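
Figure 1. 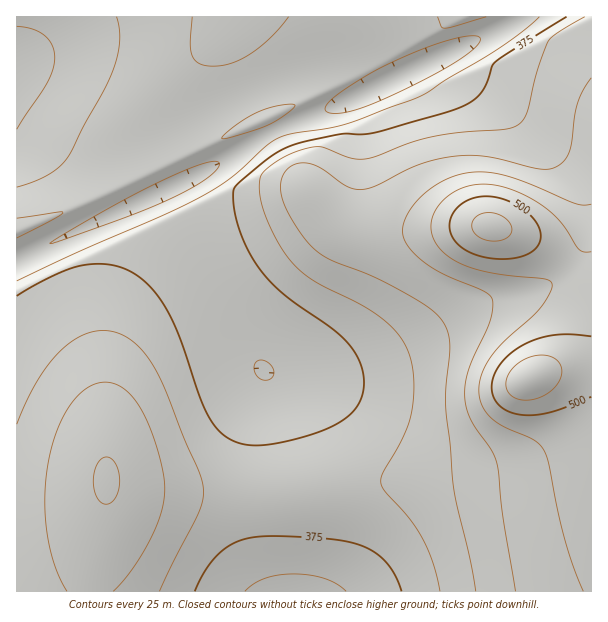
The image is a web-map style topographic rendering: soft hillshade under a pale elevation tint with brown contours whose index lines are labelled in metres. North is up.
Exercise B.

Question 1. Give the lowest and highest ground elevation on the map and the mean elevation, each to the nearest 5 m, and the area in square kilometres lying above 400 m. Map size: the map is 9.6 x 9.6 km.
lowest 295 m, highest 545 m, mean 395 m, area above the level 41.4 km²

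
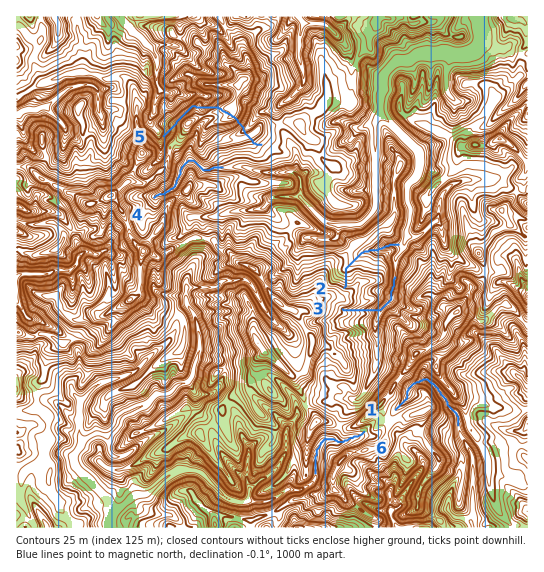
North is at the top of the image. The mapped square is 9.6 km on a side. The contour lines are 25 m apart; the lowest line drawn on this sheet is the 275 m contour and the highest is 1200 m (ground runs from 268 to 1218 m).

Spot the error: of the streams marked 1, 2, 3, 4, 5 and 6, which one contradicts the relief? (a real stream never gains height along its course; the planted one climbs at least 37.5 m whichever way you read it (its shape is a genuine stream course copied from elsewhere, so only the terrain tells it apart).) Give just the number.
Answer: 5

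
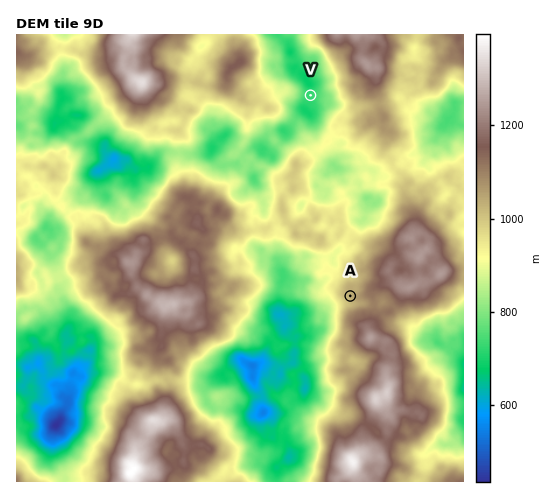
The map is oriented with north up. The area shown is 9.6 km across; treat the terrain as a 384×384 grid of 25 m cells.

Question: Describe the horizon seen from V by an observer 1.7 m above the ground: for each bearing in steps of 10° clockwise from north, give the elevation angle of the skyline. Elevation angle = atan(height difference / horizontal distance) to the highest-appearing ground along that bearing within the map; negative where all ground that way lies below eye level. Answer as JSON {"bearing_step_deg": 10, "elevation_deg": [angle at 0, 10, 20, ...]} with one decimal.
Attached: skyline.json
{"bearing_step_deg": 10, "elevation_deg": [9.6, 15.0, 19.5, 18.8, 17.9, 20.6, 21.2, 20.5, 20.6, 18.9, 16.2, 15.2, 14.9, 15.3, 14.6, 12.8, 11.0, 9.3, 8.8, 10.3, 7.0, 5.8, 7.6, 9.1, 13.7, 16.2, 15.1, 17.5, 18.4, 17.3, 13.9, 9.9, 4.5, 0.9, 1.2, 5.2]}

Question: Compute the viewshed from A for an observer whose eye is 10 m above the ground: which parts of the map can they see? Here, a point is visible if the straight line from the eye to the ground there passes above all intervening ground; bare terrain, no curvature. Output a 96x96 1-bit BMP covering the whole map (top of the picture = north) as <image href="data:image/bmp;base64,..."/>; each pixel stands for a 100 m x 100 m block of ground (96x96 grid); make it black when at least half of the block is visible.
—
<image width="96" height="96" href="data:image/bmp;base64,Qk2+BAAAAAAAAD4AAAAoAAAAYAAAAGAAAAABAAEAAAAAAIAEAAATCwAAEwsAAAIAAAAAAAAA////AAAAAAAAAAAgAB/+AAAAAAAAAABXAA/+AAAAAAAAAAB/AAP+AAAAAAAAAAB/AAP+AAAAAAAAAAD+AAP+AAAAAAAAAAD8AD//AAAAAAAAAAB4AD//gAAAAAAAAAAQCH//gAAAAAAAAAAAH///gAAAAAAAAAAAH///gAAAAAAAAAAAH///gAAAAAAAAAAAP///gAAAAAAAAAABv//8wAAAAAAAAAAH///gYAAAAAAAAAAf///gMAAAAAAAAAA5/9/gMAAAAAAAAABj/w/gMAAAAAAAAAAB/x/w8AAAAAAAAAAB/7/x8AAAAAAAAAAD///z8AAAAAAAAAAD///n8AAAAAAAAAAAf//n8AAAAAAAAAAAH//vsAAAAAAAAAAAP//PsAAAAAAAAAAAP//H+AAAAAAAAAAAf/8A8AAAAAAAAAAA//wA8AAAAAAAAAAB3/gR9AAAAAAAAAABA/wJ8sAAAAAAAAAAA55//8AAAAAAAAAAA5///4AAAAAAAAAAAH//+AAQAAAAAAAAAH//8AAAAAAAAAAAAf//gAAgAAAAAAAAAf//AIDwAAAAAAAAB//+AAOAAAAAAAAAJ//+AAPwAAAAAAAAJ//+AAP4AAAAAAAAJ//+AAOAAAAAAAAAN//+AAPgAAAAAAAAE+f/AAPgAAAAAAAAA+P/AAHwAAAAAAAAAPP/AAAgAAAAAAAAAP3/AAAgAAAAAAAAAf3/AAA/AAAAAABAA///AAB+AAAAAABAA///AAAYAAAAAABAA/z/AAAAAAAAAAAAA/z/gAAAAAAAAAAAA/z/+AAAAAAAAAAAAf///8AAAAAAAAAAAf///8AAAAAAAAAAAP//30AAAAAAAAAAAP//iAAAAAAAAAAAAP/HCAAAAAAAAAAAAf/DAAAAAAAAAAAAAb/AAIAAAAAAAAAAAR+AQAAAAAAAAAAAABcAQAAAAAAAAAAAAA4AQAAAAAAAAAAAAAwAQAAAAAAAAAAAAAwAcAAAAAAAAAAAAAwAOAAAAAAAAAAAAAQADAAAAAAAAAAAAAAADAAAAAAAAAAAAAAAHAAAAAAAAAAAAAAAHAAAAAAAAAAAAAAAHgAAAAAAAAAAAAAAAgAAAAAAAAAAAAAAAAAAAAAAAAAAAAAAAAAAAAAAAAAAAAAAAAADAAAAAAAAPAAAAAAHgAAAAAAA/AAAAAAPwAAAAAAH/AAAAAB/wAAAAAAHOAAAAAB+AAAAAAA4GAAAAAD+AAAAAAD8CAAAAABXAAAAAAD/fAHAAAACAAAAAAB//gPkAAAAAAAAAAB/4g/wAAAAAAAAAAB/4T/4AACAAAAAAAB/4f/AAAH8AAAAAAB/5//gAAP8AAAAAAA///8AAAP+AAAAAAAf/weAAAZ+AAAAAAAP8AfgAAD/AAAAAAAHoAfgAAf/AAAAAAAAIAPgAA/+AAAAAAAAIAHwAA/gAAAAAAAI4ADwAB/AAAAeAAA/4AAwAB4AAAAMAAD/8AAQAD4AAAAEAAH/8AAAAH8AAEDgAAD/8AAQAf+AAOaAAAD/8AAAAP/AABw="/>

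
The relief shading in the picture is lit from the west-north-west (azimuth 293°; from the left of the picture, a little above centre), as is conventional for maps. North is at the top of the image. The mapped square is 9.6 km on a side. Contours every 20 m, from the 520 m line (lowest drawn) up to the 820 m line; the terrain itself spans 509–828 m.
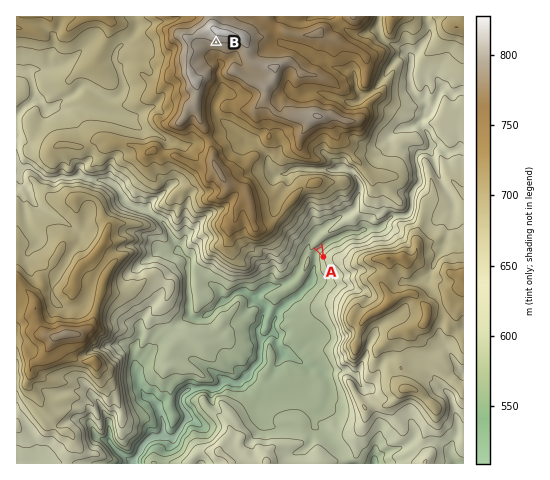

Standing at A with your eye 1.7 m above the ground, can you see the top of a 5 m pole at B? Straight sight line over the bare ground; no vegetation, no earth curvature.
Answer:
no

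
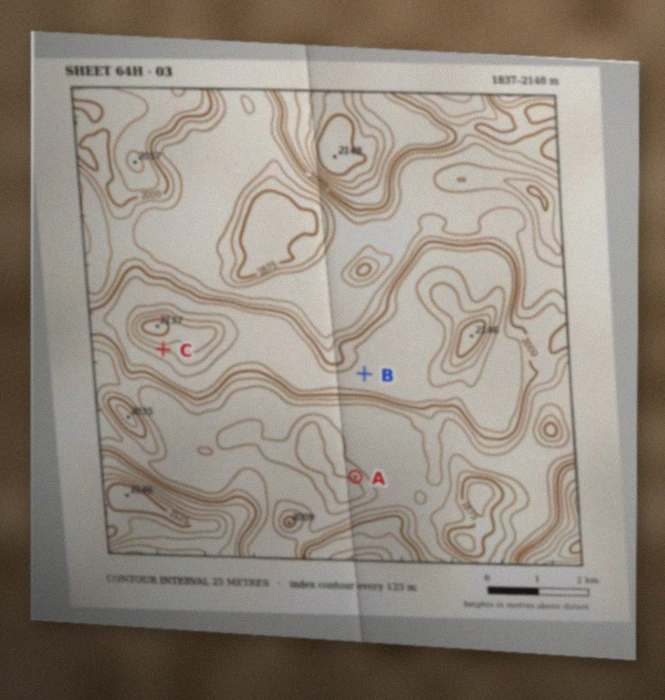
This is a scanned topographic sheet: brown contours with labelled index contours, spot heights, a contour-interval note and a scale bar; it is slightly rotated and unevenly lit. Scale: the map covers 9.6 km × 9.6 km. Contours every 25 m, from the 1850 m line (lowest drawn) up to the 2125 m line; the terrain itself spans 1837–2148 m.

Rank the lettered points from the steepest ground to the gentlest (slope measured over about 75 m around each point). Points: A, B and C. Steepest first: C A B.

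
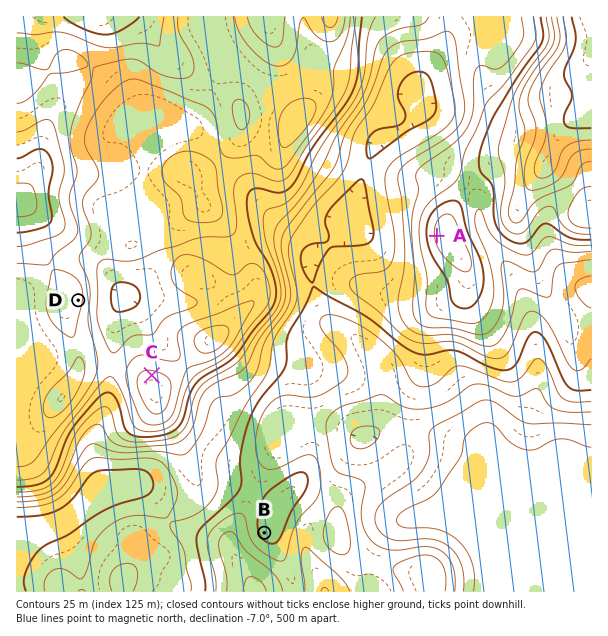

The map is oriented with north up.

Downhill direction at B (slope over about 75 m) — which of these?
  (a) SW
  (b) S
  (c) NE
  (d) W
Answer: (a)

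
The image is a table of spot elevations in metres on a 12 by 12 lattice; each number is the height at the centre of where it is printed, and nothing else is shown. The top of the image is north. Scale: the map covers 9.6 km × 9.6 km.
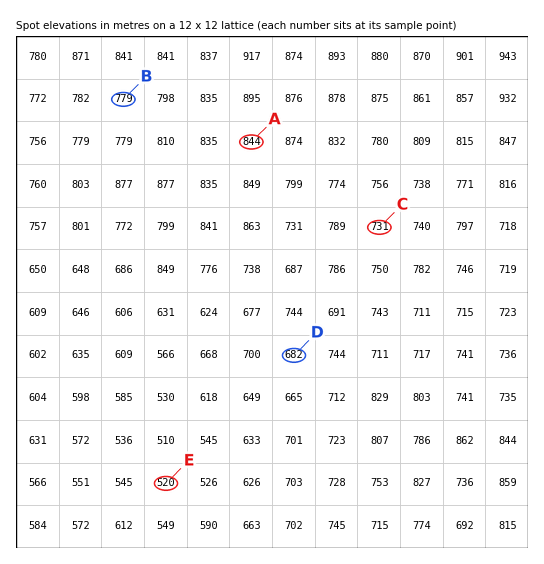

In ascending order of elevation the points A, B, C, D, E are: E D C B A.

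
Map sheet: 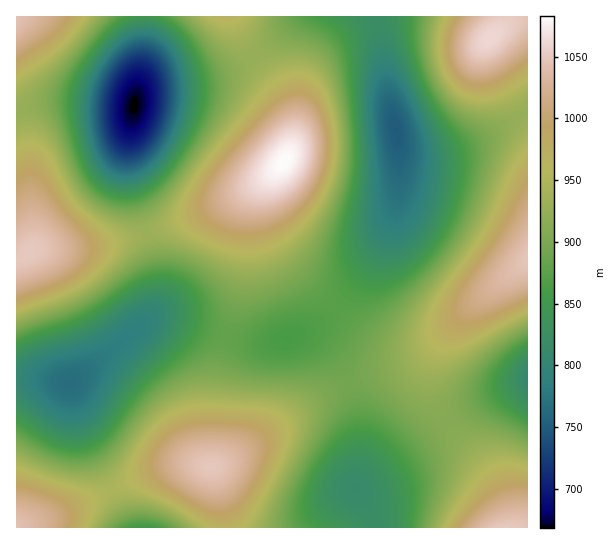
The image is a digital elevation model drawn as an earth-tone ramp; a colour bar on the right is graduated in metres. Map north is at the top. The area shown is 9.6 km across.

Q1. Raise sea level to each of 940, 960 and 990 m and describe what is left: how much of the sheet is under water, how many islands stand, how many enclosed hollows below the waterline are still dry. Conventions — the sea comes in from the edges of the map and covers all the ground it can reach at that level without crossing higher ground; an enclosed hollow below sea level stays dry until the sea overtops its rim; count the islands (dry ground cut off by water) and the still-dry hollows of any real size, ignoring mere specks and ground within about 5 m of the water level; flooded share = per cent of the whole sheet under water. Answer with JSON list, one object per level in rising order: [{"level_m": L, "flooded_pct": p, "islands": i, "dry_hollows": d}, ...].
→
[{"level_m": 940, "flooded_pct": 67, "islands": 1, "dry_hollows": 0}, {"level_m": 960, "flooded_pct": 74, "islands": 1, "dry_hollows": 0}, {"level_m": 990, "flooded_pct": 83, "islands": 2, "dry_hollows": 0}]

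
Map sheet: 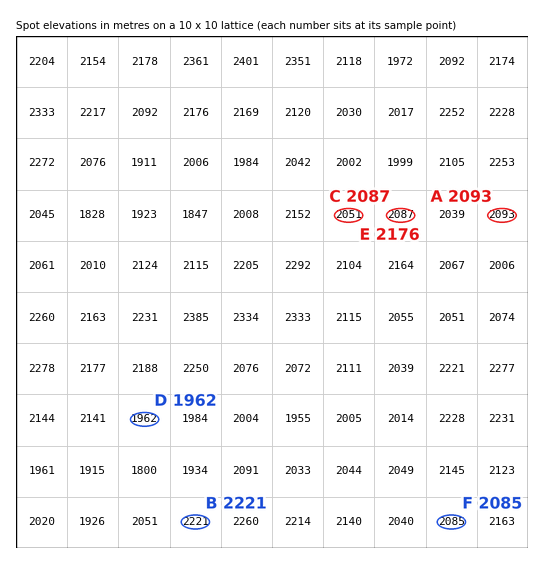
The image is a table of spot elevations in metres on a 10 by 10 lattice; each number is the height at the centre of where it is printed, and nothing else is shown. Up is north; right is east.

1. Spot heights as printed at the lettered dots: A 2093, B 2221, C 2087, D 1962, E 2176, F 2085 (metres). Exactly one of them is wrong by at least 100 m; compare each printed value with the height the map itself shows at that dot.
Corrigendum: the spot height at E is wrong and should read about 2051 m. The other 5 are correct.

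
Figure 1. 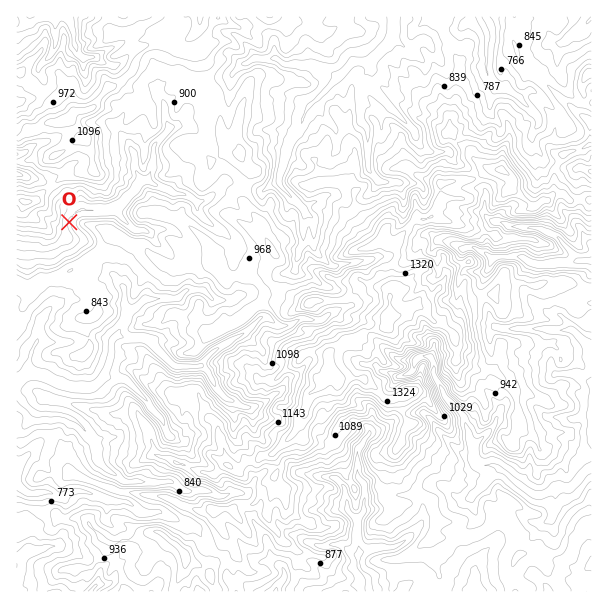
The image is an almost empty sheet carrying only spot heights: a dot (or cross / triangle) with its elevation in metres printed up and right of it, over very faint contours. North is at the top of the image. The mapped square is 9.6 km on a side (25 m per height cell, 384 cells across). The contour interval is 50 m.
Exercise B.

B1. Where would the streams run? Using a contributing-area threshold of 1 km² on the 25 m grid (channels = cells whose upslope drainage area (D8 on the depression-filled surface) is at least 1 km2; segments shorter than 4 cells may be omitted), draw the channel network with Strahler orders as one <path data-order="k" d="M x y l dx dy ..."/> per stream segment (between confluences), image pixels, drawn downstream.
<path data-order="1" d="M474 581l0 3 2 1 0 6"/><path data-order="1" d="M284 570l0 9-6 6-2 6"/><path data-order="2" d="M359 554l0 15 10 10 0 12"/><path data-order="1" d="M372 549l-3 0-1 2-6 0-3 3"/><path data-order="2" d="M357 519l0 24 2 2 0 9"/><path data-order="1" d="M140 512l-6-6-2 0-6-5-12 0-1-1-5 0-1-2-3 0-2-1-3 0-1-2-3 0-6-3-6 0-2-1-12 1-6 5-7 0-6-5-12 0-2 2-7 0-12-11 0-18"/><path data-order="1" d="M347 501l0 8 1 3 8 7 1 0"/><path data-order="1" d="M471 497l20-20 0-1 6-6 3 0"/><path data-order="1" d="M177 486l-4-4-48 0-3-2-6-6-9-4-9-9-2-3 0-12-3-6-18-20-9-4-4 0-2-2-22 0-3-1-3-3-2 0-13-15 0-14"/><path data-order="2" d="M500 470l4 1 11 11 1 0 5 4 1 0 8 6 6 3 4 0 2-1 6-2 3-3 6 0 1-1 11 0 3-2 15-16 4-2"/><path data-order="1" d="M369 429l0 5-4 4-3 8-5 4 0 26 8 10 0 14-2 1 0 11-6 7"/><path data-order="1" d="M162 420l-1-3-9-7-5-9-21-21-3-2-16 0-3-1"/><path data-order="1" d="M246 407l-4 0-6-5-6-3-3 0-11-10-7-17-6-6-3 0"/><path data-order="3" d="M104 377l-9 9-3 1-20 0-1-1-5 0-1-2-8-1-18-9-12 0"/><path data-order="3" d="M27 374l-10 7"/><path data-order="2" d="M200 366l-24 0-3-1-23-23 0-1-6-3-21 0-1-2-5 0"/><path data-order="1" d="M416 360l3-3 3 0 1-1 5 0 3 1 3 6 0 12 4 6 6 12 0 3 20 20 1 3 0 6 2 1 1 9 2 2 0 3 3 4 0 5 1 1 0 9 5 5 3 0 1 1 12 0 3 3 2 0 0 2"/><path data-order="1" d="M36 342l-6 12 0 5-1 1 0 12-2 2"/><path data-order="3" d="M117 336l-1 0-5 6 0 14-1 1 0 5-2 1 0 3-3 5-1 6"/><path data-order="1" d="M521 329l30 0 1 1 21 0 17 17 0 3 1 1 0 89"/><path data-order="1" d="M302 318l-6 3-3 3-3 0-2 2-9 0-3-2-6-6-3-1-6 0-16 16-11 5-7 6-8 3-4 4-2 0-10 11 0 1-3 3"/><path data-order="2" d="M126 315l0 3-3 6-3 3-3 6 0 3"/><path data-order="1" d="M125 305l1 3 0 7"/><path data-order="1" d="M203 290l-15 0-3 1-8 8-31 0-3 1-17 15"/><path data-order="2" d="M579 261l12 0"/><path data-order="1" d="M440 240l7 2 14 7 3 0 1-1 11 0 3 3 6 1 4 5 33 0 8 6 4 0 2 1 16 0 2-1 19 0 2-2 4 0"/><path data-order="1" d="M314 222l-2-4-7-6"/><path data-order="1" d="M501 222l9 5 30 1 11 6 3 0 7 6 0 2 14 13 0 2 4 4"/><path data-order="1" d="M303 219l2-3 0-4"/><path data-order="2" d="M305 212l-2-3-22-23-2-3 0-7 2-2 0-3 3-6 1-12 2-1 1-8 11-15 3-6 0-4 3-3 1-6 30-30 0-2 2 0 3-3"/><path data-order="2" d="M113 209l-3 0-2 1-30 0-7 8-2 3 0 6 3 6 3 3 0 6-7 6-5 0-3 3-6 3-3 0-1 1-30 0-3-1"/><path data-order="1" d="M197 209l0-6-6-6-6-2-2-1-9 0-9-6-7-2-6-3-3-3-3 0"/><path data-order="2" d="M140 182l-3 6-18 18-6 3"/><path data-order="2" d="M146 180l-5 0 0 2-1 0"/><path data-order="1" d="M377 179l-8-8-1-3 0-39-2-3-6-6 0-40 2-3 9-9"/><path data-order="1" d="M132 150l3 6 0 14 5 7 0 5"/><path data-order="1" d="M404 120l-30-30-2-3 0-18-1-1"/><path data-order="1" d="M537 116l-21-21-1 0-9-8-8 0-9-9-1-6-2-1 0-32 2-1-2-2 0-4-7-15"/><path data-order="1" d="M165 108l0 11 3 6 0 6-13 13-2 3 0 15-1 2-2 10-4 6"/><path data-order="2" d="M341 75l13-13 17 0"/><path data-order="2" d="M371 68l0-6"/><path data-order="3" d="M371 62l10-11 0-1 9-8 3-6"/><path data-order="1" d="M255 59l23 0 7 6 18 0 2 1 6 0 10 6 9 0 5 3 6 0"/><path data-order="1" d="M83 57l-2 0-3-3-1-6-3-3 0-13-2-2 0-3-1-1-2-6-3-3-1 0"/><path data-order="1" d="M401 44l-3-3-5-2 0-3"/><path data-order="3" d="M393 36l0-19"/><path data-order="1" d="M570 36l5-4 1 0 5-5 1 0 9-9"/>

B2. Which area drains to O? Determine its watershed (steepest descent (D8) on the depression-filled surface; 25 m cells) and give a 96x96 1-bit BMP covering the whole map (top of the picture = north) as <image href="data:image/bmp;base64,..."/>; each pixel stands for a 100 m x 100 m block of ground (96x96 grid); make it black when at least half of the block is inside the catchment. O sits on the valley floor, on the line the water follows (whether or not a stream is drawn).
<image width="96" height="96" href="data:image/bmp;base64,Qk2+BAAAAAAAAD4AAAAoAAAAYAAAAGAAAAABAAEAAAAAAIAEAAATCwAAEwsAAAIAAAAAAAAA////AAAAAAAAAAAAAAAAAAAAAAAAAAAAAAAAAAAAAAAAAAAAAAAAAAAAAAAAAAAAAAAAAAAAAAAAAAAAAAAAAAAAAAAAAAAAAAAAAAAAAAAAAAAAAAAAAAAAAAAAAAAAAAAAAAAAAAAAAAAAAAAAAAAAAAAAAAAAAAAAAAAAAAAAAAAAAAAAAAAAAAAAAAAAAAAAAAAAAAAAAAAAAAAAAAAAAAAAAAAAAAAAAAAAAAAAAAAAAAAAAAAAAAAAAAAAAAAAAAAAAAAAAAAAAAAAAAAAAAAAAAAAAAAAAAAAAAAAAAAAAAAAAAAAAAAAAAAAAAAAAAAAAAAAAAAAAAAAAAAAAAAAAAAAAAAAAAAAAAAAAAAAAAAAAAAAAAAAAAAAAAAAAAAAAAAAAAAAAAAAAAAAAAAAAAAAAAAAAAAAAAAAAAAAAAAAAAAAAAAAAAAAAAAAAAAAAAAAAAAAAAAAAAAAAAAAAAAAAAAAAAAAAAAAAAAAAAAAAAAAAAAAAAAAAAAAAAAAAAAAAAAAAAAAAAAAAAAAAAAAAAAAAAAAAAAAAAAAAAAAAAAAAAAAAAAAAAAAAAAAAAAAAAAAAAAAAAAAAAAAAAAAAAAAAAAAAAAAAAAAAAAAAAAAAAAAAAAAAAAAAAAAAAAAAAAAAAAAAAAAAAAAAAAAAAAAAAAAAAAAAAAAAAAAAAAAAAAAAAAAAAAAAAAAAAAAAAAAAAAAAAAAAAAAAAAAAAAAAAAAAAAAAAAAAAAAAAAAAAAAAAAAAAAAAAAAAAAAAAAAAAAAAAAAAAAAAAAAAAAAAAAAAAAAAAAAAAAAAAAAAAAAAAAAAAAAAAAAAAAAAAAAGAAAAAAAAAAAAAAAP8AAAAAAAAAAAAB8f8AAAAAAAAAAAAH//+AAAAAAAAAAAAP//+AAAAAAAAAAAAP//8AAAAAAAAAAAB///8AAAAAAAAAAAH///4AAAAAAAAAAAf///4AAAAAAAAAB/////4AAAAAAAAAD/////wAAAAAAAAAH/////gAAAAAAAAAP/////AAAAAAAAAAP/////AAAAAAAAAAP/////AAAAAAAAAAD/////AAAAAAAAAAB/////gAAAAAAAAAAf////gAAAAAAAAAAB////gAAAAAAAAAAB////AAAAAAAAAAAB////AAAAAAAAAAAD///8AAAAAAAAAAAD///4AAAAAAAAAAAH///4AAAAAAAAAAAP///wAAAAAAAAAAAP///wAAAAAAAAAAAf///wAAAAAAAAAAAf///wAAAAAAAAAAAD///wAAAAAAAAAAAB///wAAAAAAAAAAAA///gAAAAAAAAAAAAf//AAAAAAAAAAAAAP//AAAAAAAAAAAAAD/+AAAAAAAAAAAAAB/+AAAAAAAAAAAAAA/+AAAAAAAAAAAAAA/+AAAAAAAAAAAAAAf+AAAAAAAAAAAAAAPwAAAAAAAAAAAAAAAAAAAAAAAAAAAAAAAAAAAAAAAAAAAAAAAAAAAAAAAAAAAAAAAAAAAAAAAAAAAAAAAAAAAAAAAAAAA="/>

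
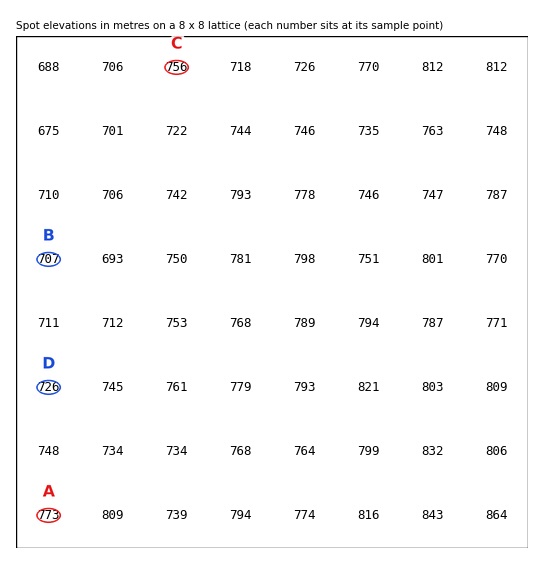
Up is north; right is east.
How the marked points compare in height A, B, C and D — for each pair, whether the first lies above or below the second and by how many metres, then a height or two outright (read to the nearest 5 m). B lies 70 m below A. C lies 50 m above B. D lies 50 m below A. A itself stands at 775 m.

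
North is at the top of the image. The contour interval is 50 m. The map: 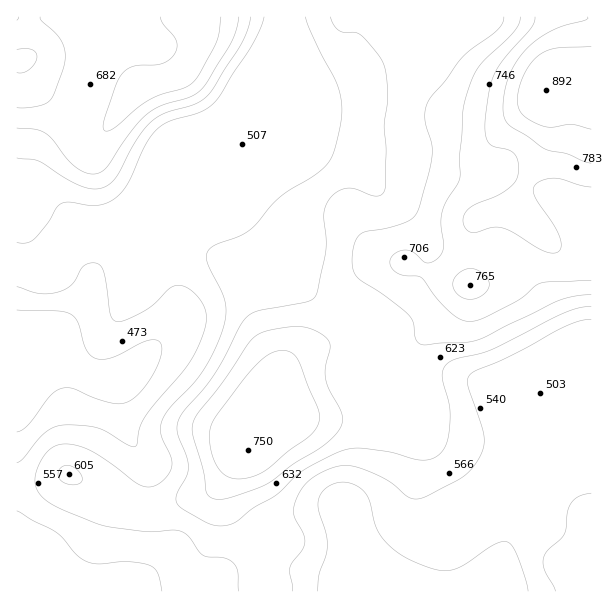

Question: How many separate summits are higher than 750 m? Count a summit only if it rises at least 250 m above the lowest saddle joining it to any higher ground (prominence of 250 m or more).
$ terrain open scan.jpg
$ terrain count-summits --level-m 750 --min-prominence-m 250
1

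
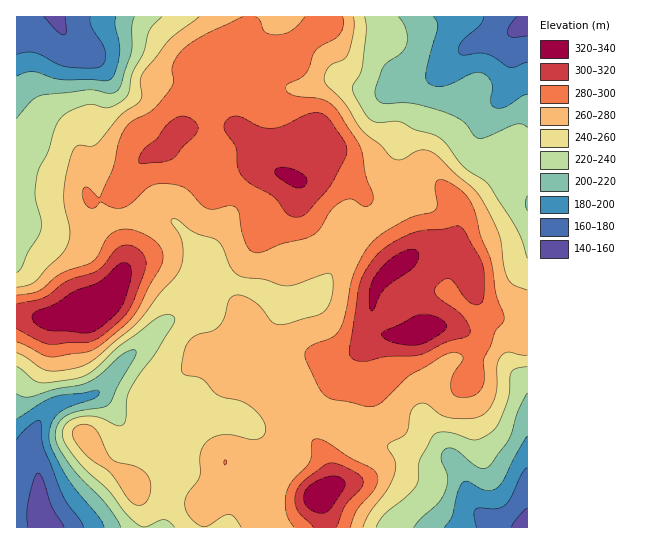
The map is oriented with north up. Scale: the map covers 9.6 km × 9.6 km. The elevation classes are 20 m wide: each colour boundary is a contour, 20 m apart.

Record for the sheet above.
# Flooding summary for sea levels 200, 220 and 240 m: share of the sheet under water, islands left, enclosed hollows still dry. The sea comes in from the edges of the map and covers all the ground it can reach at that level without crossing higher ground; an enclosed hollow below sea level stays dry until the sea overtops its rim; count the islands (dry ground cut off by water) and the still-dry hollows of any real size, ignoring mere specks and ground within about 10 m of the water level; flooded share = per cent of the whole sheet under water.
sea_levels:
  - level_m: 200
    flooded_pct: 9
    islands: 0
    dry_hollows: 0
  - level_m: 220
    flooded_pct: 16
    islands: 0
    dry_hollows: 0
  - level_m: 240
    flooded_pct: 26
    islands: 0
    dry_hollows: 0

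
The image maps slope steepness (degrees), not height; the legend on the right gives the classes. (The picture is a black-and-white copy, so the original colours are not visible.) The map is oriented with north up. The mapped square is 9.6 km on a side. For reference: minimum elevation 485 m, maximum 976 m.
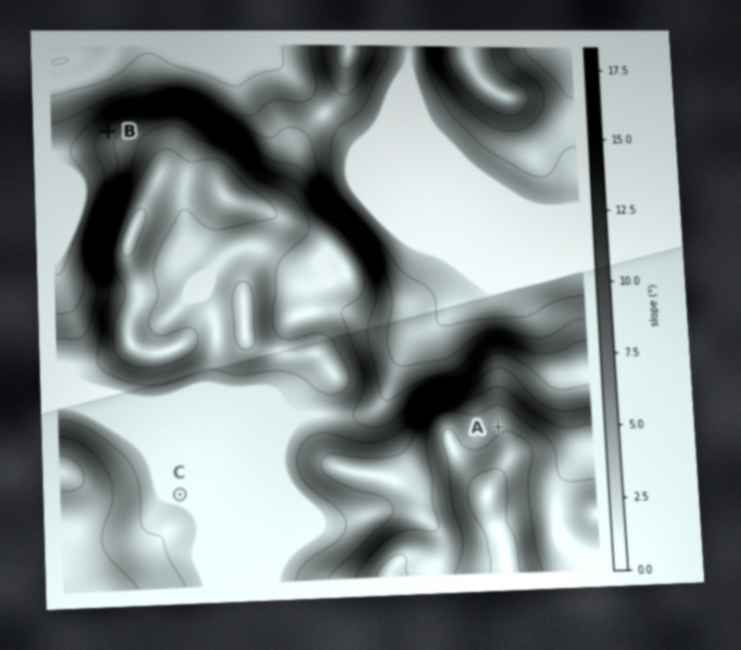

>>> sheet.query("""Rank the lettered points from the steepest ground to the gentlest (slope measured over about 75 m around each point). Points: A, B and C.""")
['B', 'A', 'C']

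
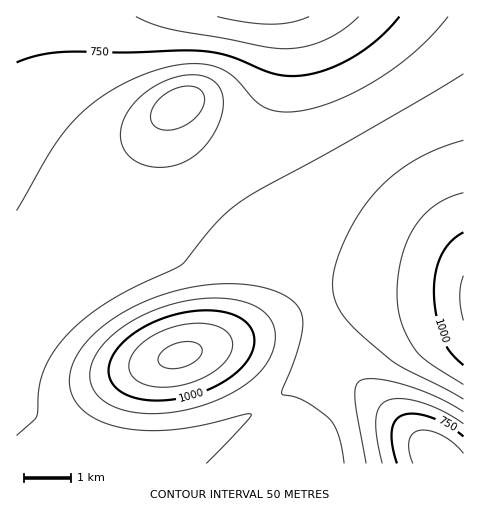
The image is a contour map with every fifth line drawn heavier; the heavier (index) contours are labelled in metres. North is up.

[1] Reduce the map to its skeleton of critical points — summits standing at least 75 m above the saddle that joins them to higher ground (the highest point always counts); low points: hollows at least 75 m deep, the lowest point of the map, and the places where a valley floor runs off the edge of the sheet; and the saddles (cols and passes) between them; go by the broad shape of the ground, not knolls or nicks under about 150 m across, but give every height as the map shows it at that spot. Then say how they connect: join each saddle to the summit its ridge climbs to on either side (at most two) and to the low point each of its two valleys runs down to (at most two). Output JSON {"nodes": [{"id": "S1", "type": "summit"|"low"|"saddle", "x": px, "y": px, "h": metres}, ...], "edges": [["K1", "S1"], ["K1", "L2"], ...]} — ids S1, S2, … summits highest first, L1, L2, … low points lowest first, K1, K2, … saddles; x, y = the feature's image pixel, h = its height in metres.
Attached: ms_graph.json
{"nodes": [
{"id": "S1", "type": "summit", "x": 180, "y": 355, "h": 1112},
{"id": "S2", "type": "summit", "x": 463, "y": 298, "h": 1058},
{"id": "S3", "type": "summit", "x": 180, "y": 105, "h": 941},
{"id": "L1", "type": "low", "x": 266, "y": 17, "h": 635},
{"id": "L2", "type": "low", "x": 440, "y": 461, "h": 656},
{"id": "K1", "type": "saddle", "x": 269, "y": 404, "h": 901},
{"id": "K2", "type": "saddle", "x": 316, "y": 304, "h": 892},
{"id": "K3", "type": "saddle", "x": 200, "y": 185, "h": 843}],
"edges": [["K1", "S1"], ["K1", "L1"], ["K1", "L2"], ["K2", "S1"], ["K2", "S2"], ["K2", "L1"], ["K2", "L2"], ["K3", "S2"], ["K3", "S3"], ["K3", "L1"]]}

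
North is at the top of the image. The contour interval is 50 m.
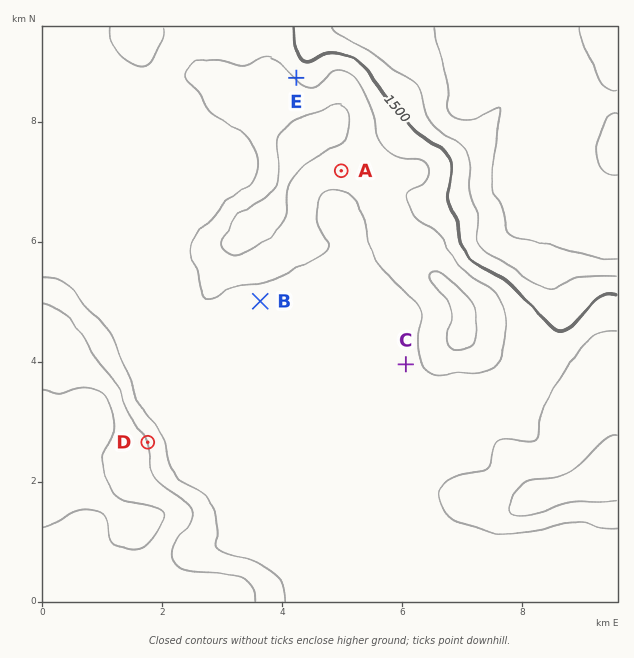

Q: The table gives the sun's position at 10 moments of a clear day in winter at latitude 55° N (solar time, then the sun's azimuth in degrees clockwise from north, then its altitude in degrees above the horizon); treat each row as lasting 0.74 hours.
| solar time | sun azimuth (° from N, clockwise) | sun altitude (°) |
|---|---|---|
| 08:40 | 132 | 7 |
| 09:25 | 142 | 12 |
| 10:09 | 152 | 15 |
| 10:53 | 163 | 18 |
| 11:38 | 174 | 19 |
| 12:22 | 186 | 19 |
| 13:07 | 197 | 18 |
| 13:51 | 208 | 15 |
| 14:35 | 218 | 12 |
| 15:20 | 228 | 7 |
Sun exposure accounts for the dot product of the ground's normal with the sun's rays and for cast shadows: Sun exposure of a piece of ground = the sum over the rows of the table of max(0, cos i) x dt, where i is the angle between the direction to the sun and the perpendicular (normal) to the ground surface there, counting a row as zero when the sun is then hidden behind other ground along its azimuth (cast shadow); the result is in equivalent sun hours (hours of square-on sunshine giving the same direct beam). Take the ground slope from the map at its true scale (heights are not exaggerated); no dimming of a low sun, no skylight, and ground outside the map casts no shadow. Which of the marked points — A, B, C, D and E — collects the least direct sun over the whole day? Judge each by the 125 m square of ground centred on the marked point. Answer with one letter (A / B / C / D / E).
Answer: E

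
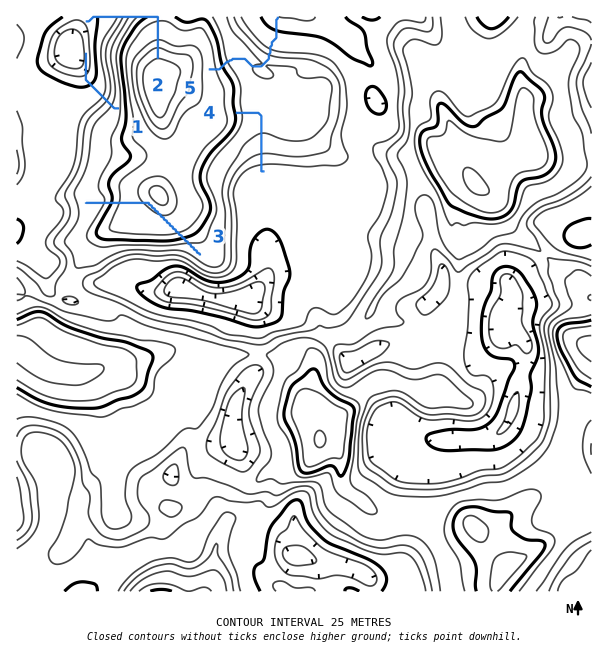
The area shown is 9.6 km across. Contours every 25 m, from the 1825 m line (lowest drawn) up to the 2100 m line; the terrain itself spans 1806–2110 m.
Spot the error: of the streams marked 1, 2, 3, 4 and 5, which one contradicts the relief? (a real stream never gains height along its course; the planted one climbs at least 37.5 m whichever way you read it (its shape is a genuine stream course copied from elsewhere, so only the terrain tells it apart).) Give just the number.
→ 3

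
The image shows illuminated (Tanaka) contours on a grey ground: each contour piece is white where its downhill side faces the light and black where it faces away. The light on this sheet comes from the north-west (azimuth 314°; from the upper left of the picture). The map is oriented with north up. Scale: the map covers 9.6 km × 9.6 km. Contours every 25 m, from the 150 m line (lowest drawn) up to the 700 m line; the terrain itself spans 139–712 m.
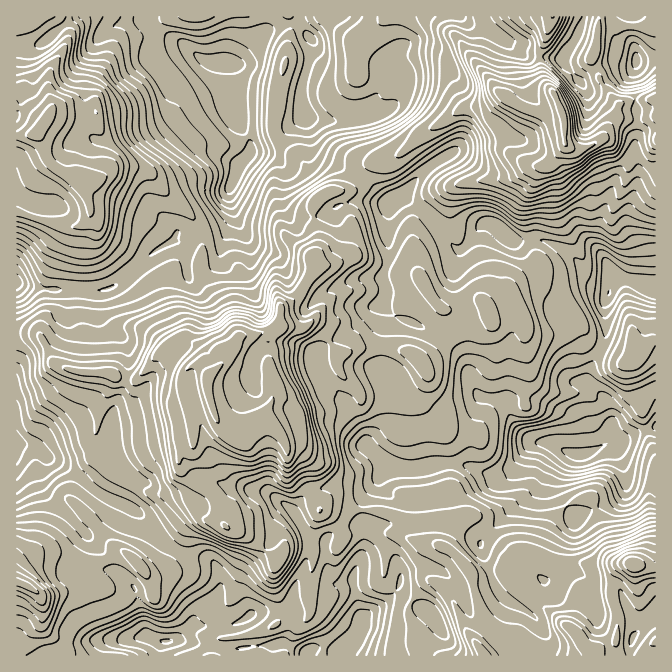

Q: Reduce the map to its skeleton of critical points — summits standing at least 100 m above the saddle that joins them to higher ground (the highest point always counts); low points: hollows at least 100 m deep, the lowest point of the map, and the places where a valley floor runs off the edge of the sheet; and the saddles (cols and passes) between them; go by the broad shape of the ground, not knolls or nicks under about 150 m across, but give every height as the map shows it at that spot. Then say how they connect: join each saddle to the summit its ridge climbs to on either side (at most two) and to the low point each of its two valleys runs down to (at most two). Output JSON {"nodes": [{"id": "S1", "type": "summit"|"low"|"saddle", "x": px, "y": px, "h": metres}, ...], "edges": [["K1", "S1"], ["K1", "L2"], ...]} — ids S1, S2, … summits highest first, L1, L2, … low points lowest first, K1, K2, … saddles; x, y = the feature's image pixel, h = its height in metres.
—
{"nodes": [
{"id": "S1", "type": "summit", "x": 564, "y": 115, "h": 712},
{"id": "S2", "type": "summit", "x": 207, "y": 380, "h": 692},
{"id": "S3", "type": "summit", "x": 634, "y": 565, "h": 622},
{"id": "S4", "type": "summit", "x": 17, "y": 582, "h": 610},
{"id": "S5", "type": "summit", "x": 37, "y": 133, "h": 587},
{"id": "L1", "type": "low", "x": 580, "y": 455, "h": 139},
{"id": "L2", "type": "low", "x": 225, "y": 63, "h": 156},
{"id": "L3", "type": "low", "x": 342, "y": 647, "h": 256},
{"id": "L4", "type": "low", "x": 17, "y": 443, "h": 277},
{"id": "L5", "type": "low", "x": 637, "y": 62, "h": 389},
{"id": "K1", "type": "saddle", "x": 635, "y": 100, "h": 549},
{"id": "K2", "type": "saddle", "x": 539, "y": 55, "h": 530},
{"id": "K3", "type": "saddle", "x": 127, "y": 378, "h": 516},
{"id": "K4", "type": "saddle", "x": 127, "y": 470, "h": 439},
{"id": "K5", "type": "saddle", "x": 175, "y": 550, "h": 419},
{"id": "K6", "type": "saddle", "x": 358, "y": 178, "h": 408},
{"id": "K7", "type": "saddle", "x": 362, "y": 510, "h": 401},
{"id": "K8", "type": "saddle", "x": 200, "y": 232, "h": 371},
{"id": "K9", "type": "saddle", "x": 595, "y": 508, "h": 326},
{"id": "K10", "type": "saddle", "x": 154, "y": 27, "h": 239}],
"edges": [["K1", "S1"], ["K1", "L1"], ["K1", "L5"], ["K2", "S1"], ["K2", "L2"], ["K2", "L5"], ["K3", "S2"], ["K3", "L1"], ["K3", "L2"], ["K4", "S2"], ["K4", "L1"], ["K4", "L4"], ["K5", "S2"], ["K5", "S4"], ["K5", "L3"], ["K5", "L4"], ["K6", "S1"], ["K6", "S2"], ["K6", "L1"], ["K6", "L2"], ["K7", "S2"], ["K7", "S3"], ["K7", "L1"], ["K7", "L3"], ["K8", "S2"], ["K8", "S5"], ["K8", "L2"], ["K9", "S1"], ["K9", "S3"], ["K9", "L1"], ["K10", "S1"], ["K10", "S5"], ["K10", "L2"]]}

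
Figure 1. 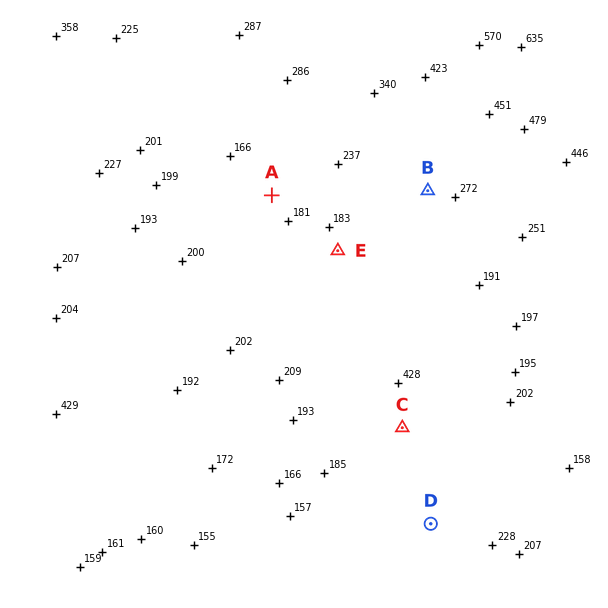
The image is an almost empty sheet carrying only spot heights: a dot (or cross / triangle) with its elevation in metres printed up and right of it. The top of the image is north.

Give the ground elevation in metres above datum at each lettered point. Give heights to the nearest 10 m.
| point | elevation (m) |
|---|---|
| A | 170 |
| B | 270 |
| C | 390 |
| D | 210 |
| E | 210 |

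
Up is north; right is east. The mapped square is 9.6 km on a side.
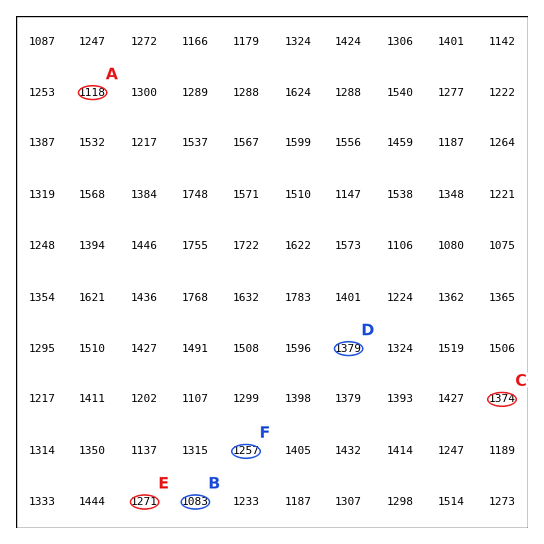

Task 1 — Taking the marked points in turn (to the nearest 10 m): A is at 1120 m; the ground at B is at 1080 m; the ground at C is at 1370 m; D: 1380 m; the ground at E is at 1270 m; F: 1260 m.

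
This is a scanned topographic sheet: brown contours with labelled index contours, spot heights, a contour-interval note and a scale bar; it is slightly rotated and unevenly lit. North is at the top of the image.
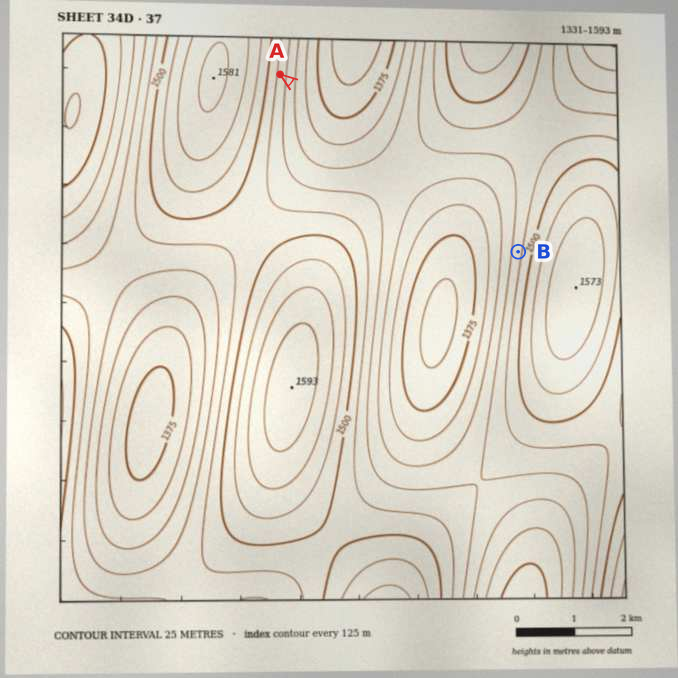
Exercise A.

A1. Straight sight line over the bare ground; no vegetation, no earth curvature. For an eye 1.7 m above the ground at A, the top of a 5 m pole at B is in view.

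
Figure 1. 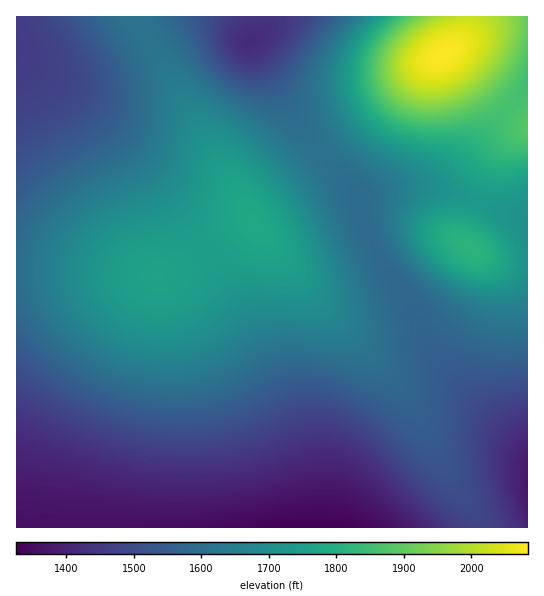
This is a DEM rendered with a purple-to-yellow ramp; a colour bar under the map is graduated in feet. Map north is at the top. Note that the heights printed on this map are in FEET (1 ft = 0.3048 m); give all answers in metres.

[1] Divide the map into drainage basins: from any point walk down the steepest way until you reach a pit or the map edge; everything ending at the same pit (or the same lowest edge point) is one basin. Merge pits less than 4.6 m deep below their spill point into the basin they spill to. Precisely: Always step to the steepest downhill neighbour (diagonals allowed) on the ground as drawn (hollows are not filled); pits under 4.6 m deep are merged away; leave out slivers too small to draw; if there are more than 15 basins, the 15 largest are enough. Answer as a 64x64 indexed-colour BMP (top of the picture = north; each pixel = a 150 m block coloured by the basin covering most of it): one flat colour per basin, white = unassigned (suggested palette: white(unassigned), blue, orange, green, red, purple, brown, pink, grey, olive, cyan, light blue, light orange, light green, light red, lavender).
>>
<image width="64" height="64" href="data:image/bmp;base64,Qk12CAAAAAAAAHYAAAAoAAAAQAAAAEAAAAABAAQAAAAAAAAIAAATCwAAEwsAABAAAAAAAAAA////ALR3HwAOf/8ALKAsACgn1gC9Z5QAS1aMAMJ34wB/f38AIr28AM++FwDox64AeLv/AIrfmACWmP8A1bDFABERERERERERERERERERERERERERERERERERERERMzMzERERERERERERERERERERERERERERERERERERERMzMzMREREREREREREREREREREREREREREREREREREREzMzMxEREREREREREREREREREREREREREREREREREREzMzMzERERERERERERERERERERERERERERERERERERETMzMzMRERERERERERERERERERERERERERERERERERETMzMzMxERERERERERERERERERERERERERERERERERETMzMzMzERERERERERERERERERERERERERERERERERERMzMzMzMRERERERERERERERERERERERERERERERERERMzMzMzMxEREREREREREREREREREREREREREREREREREzMzMzMzEREREREREREREREREREREREREREREREREREzMzMzMzMRERERERERERERERERERERERERERERERERETMzMzMzMxERERERERERERERERERERERERERERERERETMzMzMzMzERERERERERERERERERERERERERERERERERMzMzMzMzMRERERERERERERERERERERERERERERERERMzMzMzMzMxERERERERERERERERERERERERERERERERMzMzMzMzMzEREREREREREREREREREREREREREREREREzMzMzMzMzMREREREREREREREREREREREREREREREREzMzMzMzMzMxEREREREREREREREREREREREREREREREzMzMzMzMzMzEREREREREREREREREREREREREREREREzMzMzMzMzMzMREREREREREREREREREREREREREREREzMzMzMzMzMzMxERERERERERERERERERERERERERERETMzMzMzMzMzMzERERERERERERERERERERERERERERETMzMzMzMzMzMzMRERERERERERERERERERERERERERETMzMzMzMzMzMzMxERERERERERERERERERERERERERETMzMzMzMzMzMzMzERERERERERERERERERERERERERETMzMzMzMzMzMzMzMRERERERERERERERERERERERERETMzMzMzMzMzMzMzMxERERERERERERERERERERERERETMzMzMzMzMzMzMzMzERERERERERERERERERERERERETMzMzMzMzMzMzMzMzMRERERERERERERERERERERERETMzMzMzMzMzMzMzMzMxERERERERERERERERERERERETMzMzMzMzMzMzMzMzMzERERERERERERERERERERERETMzMzMzMzMzMzMzMzMzMiIiIiIiIiIiIiERERERERETMzMzMzMzMzMzMzMzMzMyIiIiIiIiIiIiIiERERERETMzMzMzMzMzMzMzMzMzMzIiIiIiIiIiIiIiIiERERERERMzMzMzMzMzMzMzMREREiIiIiIiIiIiIiIiIhEREREREREzMzMzMzMzMzERERESIiIiIiIiIiIiIiIiIhERERERERETMzMzMzMxERERERIiIiIiIiIiIiIiIiIiIRERERERERETMzMzEREREREREiIiIiIiIiIiIiIiIiIiERERERERERERERERERERERESIiIiIiIiIiIiIiIiIiIRERERERERERERERERERERERIiIiIiIiIiIiIiIiIiJEEREREREREREREREREREREREiIiIiIiIiIiIiIiIiIkRBERERERERERERERERERERESIiIiIiIiIiIiIiIiIkREQRERERERERERERERERERERIiIiIiIiIiIiIiIiIiREREEREREREREREREREREREREiIiIiIiIiIiIiIiIiREREREERERERERERERERERERESIiIiIiIiIiIiIiIiRERERERBERERERERERERERERERIiIiIiIiIiIiIiIiJEREREREQREREREREREREREREREiIiIiIiIiIiIiIiJEREREREREQRERERERERERERERESIiIiIiIiIiIiIiIkREREREREREERERERERERERERERIiIiIiIiIiIiIiIkRERERERERERBEREREREREREREREiIiIiIiIiIiIiIiRERERERERERERBERERERERERERESIiIiIiIiIiIiIiREREREREREREREQRERERERERERERIiIiIiIiIiIiIiREREREREREREREREEREREREREREREiIiIiIiIiIiIiJERERERERERERERERBERERERERERESIiIiIiIiIiIiJEREREREREREREREREQRERERERERERIiIiIiIiIiIiIkREREREREREREREREREQREREREREREiIiIiIiIiIiIkREREREREREREREREREREERERERERESIiIiIiIiIiIiRERERERERERERERERERERBERERERERIiIiIiIiIiIiREREREREREREREREREREREQREREREREiIiIiIiIiIiJEREREREREREREREREREREREQRERERESIiIiIiIiIiJEREREREREREREREREREREREREERERERIiIiIiIiIiJERERERERERERERERERERERERERBEREREiIiIiIiIiIkREREREREREREREREREREREREREERERESIiIiIiIiIkREREREREREREREREREREREREREQRERER"/>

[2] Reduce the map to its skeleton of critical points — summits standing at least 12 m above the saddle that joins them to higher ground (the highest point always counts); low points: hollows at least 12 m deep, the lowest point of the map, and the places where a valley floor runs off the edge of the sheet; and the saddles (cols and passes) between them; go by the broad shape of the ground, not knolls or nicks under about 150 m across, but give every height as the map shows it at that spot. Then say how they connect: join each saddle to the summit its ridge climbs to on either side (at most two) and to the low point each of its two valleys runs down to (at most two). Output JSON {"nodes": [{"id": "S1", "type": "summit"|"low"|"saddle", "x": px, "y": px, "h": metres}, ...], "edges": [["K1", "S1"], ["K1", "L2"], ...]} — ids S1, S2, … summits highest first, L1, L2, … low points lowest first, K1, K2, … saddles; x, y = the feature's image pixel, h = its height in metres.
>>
{"nodes": [
{"id": "S1", "type": "summit", "x": 443, "y": 54, "h": 635},
{"id": "S2", "type": "summit", "x": 471, "y": 247, "h": 554},
{"id": "S3", "type": "summit", "x": 254, "y": 222, "h": 542},
{"id": "L1", "type": "low", "x": 310, "y": 527, "h": 404},
{"id": "L2", "type": "low", "x": 527, "y": 483, "h": 418},
{"id": "L3", "type": "low", "x": 250, "y": 41, "h": 433},
{"id": "L4", "type": "low", "x": 19, "y": 49, "h": 445},
{"id": "K1", "type": "saddle", "x": 478, "y": 202, "h": 527},
{"id": "K2", "type": "saddle", "x": 321, "y": 150, "h": 490},
{"id": "K3", "type": "saddle", "x": 17, "y": 270, "h": 486},
{"id": "K4", "type": "saddle", "x": 365, "y": 229, "h": 484}],
"edges": [["K1", "S1"], ["K1", "S2"], ["K1", "L1"], ["K2", "S1"], ["K2", "S3"], ["K2", "L1"], ["K2", "L3"], ["K3", "S3"], ["K3", "L1"], ["K3", "L4"], ["K4", "S2"], ["K4", "S3"], ["K4", "L1"], ["K4", "L2"]]}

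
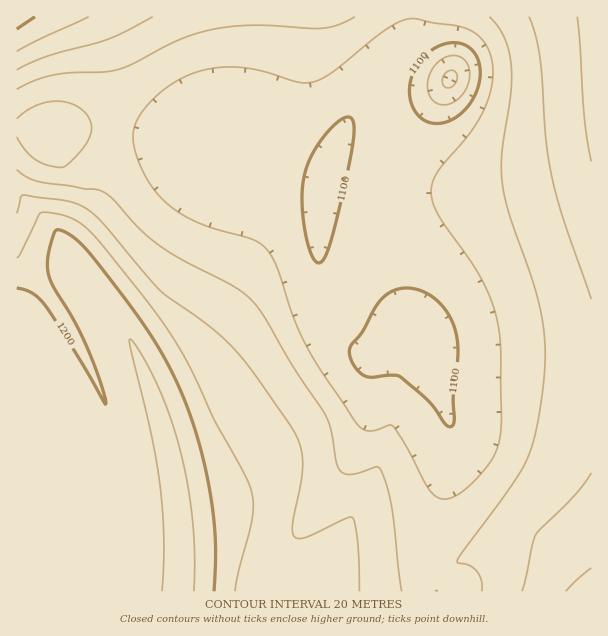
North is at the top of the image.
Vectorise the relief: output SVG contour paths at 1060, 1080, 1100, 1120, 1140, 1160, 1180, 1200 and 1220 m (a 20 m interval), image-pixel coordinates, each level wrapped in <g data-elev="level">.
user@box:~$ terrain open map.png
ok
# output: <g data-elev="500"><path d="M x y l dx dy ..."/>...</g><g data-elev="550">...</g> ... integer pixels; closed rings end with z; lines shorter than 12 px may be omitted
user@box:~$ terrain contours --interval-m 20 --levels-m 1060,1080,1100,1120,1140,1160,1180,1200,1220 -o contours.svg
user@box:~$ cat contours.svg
<g data-elev="1060"><path d="M446 87l-4-4 1-6 6-6 5 0 3 4-1 7-4 5z"/></g><g data-elev="1080"><path d="M438 104l-6-5-4-7 0-9 3-11 6-9 7-5 9-3 8 2 5 5 3 7 0 9-2 9-5 8-7 6-9 4z"/></g><g data-elev="1100"><path d="M449 427l-5-4-16-22-27-24-8-2-21 2-6-1-8-5-7-11-2-9 2-6 11-13 16-29 7-7 8-5 8-3 9 0 16 5 15 12 12 18 4 15 1 18-5 39 1 27-2 4z"/><path d="M318 263l-4-4-3-6-6-25-3-28 2-24 7-20 13-19 15-16 6-4 5 0 3 5 1 10-7 44-18 72-6 13z"/><path d="M434 123l-12-4-9-12-4-15 3-17 9-15 14-12 15-5 14 1 9 7 6 11 1 13-3 15-7 14-11 11-13 7z"/></g><g data-elev="1120"><path d="M440 498l-6-3-6-7-21-41-14-21-4-1-14 5-7 1-8-4-6-7-35-52-14-24-12-29-17-49-10-18-14-9-42-12-24-10-21-15-15-19-9-15-5-15-3-13 1-11 4-10 8-12 12-12 13-11 14-7 13-5 15-4 15-1 29 3 42 12 15 0 19-10 54-43 12-7 11-3 54 9 12 6 9 10 6 12 2 13-1 15-4 17-7 15-8 13-36 44-5 10-1 11 2 9 4 10 41 60 10 19 7 19 4 18 2 18 0 84-3 13-3 11-16 21-12 12-11 8-9 3z"/><path d="M17 119l9-8 12-6 12-3 12-1 12 4 9 5 6 9 3 9-2 9-6 10-14 15-8 5-15-2-12-6-10-9-8-13"/></g><g data-elev="1140"><path d="M402 591l-10-84-5-19-6-17-4-4-20 6-9 1-4-1-5-3-3-9-5-32-5-13-31-47-29-50-12-17-20-15-52-27-24-16-18-14-26-30-10-8-8-3-12 0-46-8-12-5-9-6"/><path d="M17 89l18-9 19-5 18-2 33-1 15-3 14-6 45-23 33-10 21-4 21-1 69 3 15-3 17-8"/><path d="M489 17l9 10 6 11 5 13 2 15 0 29-9 61 1 33 7 27 28 84 6 29 1 28-1 26-5 33-5 24-6 18-17 28-49 66-5 9 1 2 12 3 7 6 4 9 1 10"/></g><g data-elev="1160"><path d="M359 591l-1-46-3-18-2-9-6 0-42 20-8 0-3-2-1-14 10-52-1-12-2-12-4-11-8-13-34-49-18-22-25-24-50-36-58-67-17-16-20-7-43-6-2 2-4 16"/><path d="M591 473l-16 22-39 39-4 11-10 46"/><path d="M17 70l31-14 62-17 43-22"/><path d="M529 17l6 18 5 22 6 81 6 41 12 42 27 78"/></g><g data-elev="1180"><path d="M235 591l3-19 14-53 1-15-1-12-8-19-31-55-23-50-20-35-24-33-47-58-13-15-12-8-18-5-12-2-4 1-20 41-3 4"/><path d="M591 568l-25 23"/><path d="M17 51l24-12 48-22"/><path d="M577 17l7 100 7 44"/></g><g data-elev="1200"><path d="M214 591l2-36-1-28-5-35-7-35-10-34-12-31-14-29-17-28-25-36-39-50-17-15-9-4-4 0-8 25-1 11 2 10 4 11 20 31 13 26 15 39 4 15 0 6-23-41-37-58-13-12-15-5"/><path d="M17 29l18-12"/></g><g data-elev="1220"><path d="M194 591l1-34-2-35-5-36-7-34-11-35-12-31-17-32-7-11-4-4 1 10 21 89 8 45 4 54-2 54"/></g>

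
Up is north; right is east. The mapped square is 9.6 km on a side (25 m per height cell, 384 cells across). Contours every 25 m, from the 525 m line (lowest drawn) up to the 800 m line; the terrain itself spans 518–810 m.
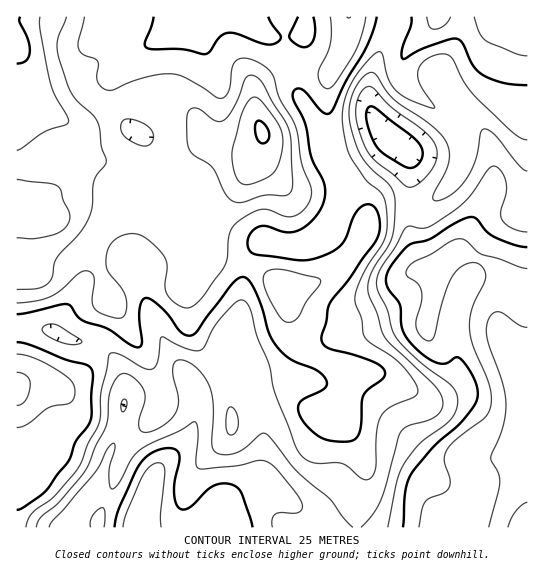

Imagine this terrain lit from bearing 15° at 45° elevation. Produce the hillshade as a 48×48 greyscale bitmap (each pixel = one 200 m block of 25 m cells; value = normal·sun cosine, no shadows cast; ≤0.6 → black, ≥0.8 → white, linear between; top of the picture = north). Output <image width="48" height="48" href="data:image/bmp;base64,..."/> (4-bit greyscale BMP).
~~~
<image width="48" height="48" href="data:image/bmp;base64,Qk32BAAAAAAAAHYAAAAoAAAAMAAAADAAAAABAAQAAAAAAIAEAAATCwAAEwsAABAAAAAAAAAAAAAAABEREQAiIiIAMzMzAERERABVVVUAZmZmAHd3dwCIiIgAmZmZAKqqqgC7u7sAzMzMAN3d3QDu7u4A////AGVEV4mYeHd2eIh3Z5qYd2Z3iJmHd3iIiFQzV4mXd4dmd4h3eJmXdmZ3iJmHd4iId1QzRomHZ4dmZ3d3eJh2Zmd3eJh2d4mId4dlNGiHZ3d2ZmZniIZVVnd3eIh3eJmYd6mHU1eHZnd3dlVWd2VEVmZ3iHd4mZmYiJmYZVaIdVZ4dUNFZlQ0VmZ4h2Z4mpmZmIiIh2eIdTRXdkM0VURFVVZ4mGZomYiJmXiIiGZ4dSJGd1RFVVVVVVZ5mHZVZneIiGd3d2VodTI1d2ZmdmZWVVaJiHZERFZ4iFZndmZ4h1RGd3eIh2VVVmeIh2ZURFV4iFZmZ4iZiHdnd3eZh2Vmd4mYdmVVZlZ4iGZmZ5mYiIiIh2iphlaJmZmHZmZ4iHeJmId3eJmHZniZhmipdmiaqpiHZnibupmqmZiJmph2VGiZdWmpd3iIiHd3d5rNyqq6maq7y6mGQ1iYVXmYd3ZmZ3iIms7+yru6mMzd3LqFM2h1NYmYdlVWeKq7zf/9qru5iN7ty7p0NYhjNoiHZUVomrvM3//amruph8zLqIdTR5hTRnh2VFZ4maq73u25iaqYd5mYdUQzaZdEVmd2VVZ3iJmazLqYiZmHZlVVVUMkeYVFZmZmVVZ4iImau5iIiZh3ZiIjVlRGmWQ1ZlVmVFZ4iImru5iIiId2ZjIjRneJqGRWd2ZlRFd3d3iry6mIiId2Z1VVVnirqHZ3h3ZVRXmYdmeKu6mYiYh3d3d3dniqmHeIiHZmaLy7mHZniZmImZiHd3eIh3iZh3eImId4m93cupdUVnd4iZmHZnd3d3iIdmZ4iIiJq8u7uqhkNFVmiIdlVGZmZniHdmd4iIiJmZiJqphlRVRFZ3ZEM2ZmZmeHd3iIiIiHdlVniZh3d2QzRVVENHd3d3d3eIiIiIdlVERGeIiZmHVENFVVVYiJmId3d4iIiIdUQzRWeImrqYZlRFZ3d5mZmZh3d3eIiHZEM0VneIm8upiGVVeIh4mZmZiHd3d4h2VURFeJmYisy7qYdmeId5mqqZiIiIh3d2VVVWirqYi93cuph2Z3ZpmqqYiImZiHdlZmZnmruYrO7cuph3dmVYiZmIiJqpmHZWZ3d3mrqZve3KmId3dlVYd3d3iaqpiHZniHd4mqmJzduYdlZ4hlRXd2ZnmqqYiHeJmHeJu6h5zLl2QzR4hkRXdmaJqph3d3iaqHis25d6y5dTESWJdUVnd3mruodmZ3mrqYrO65Z5qnUgAlioZEZ3iJq7uYd3d4q7qZve2nVoiFIAJpqXRGd4iau7qZiIiau7qZzcqGVmZkECabp1RXd3iaqqmZqqqru6mJzKhlZlRDI2m6hUVndniaqpiZq7u7u5iKzKh3d2QzRXmYZVZmZniaqpmZqru7qpib3KmZmHQ0Z3ZVVVZmZomqmZmZmZqqmYmsy6mZmHZVeHUzRWZlZpqpiJmYiImZmImrqZmZiHdmeIZDRWZVZqqYiIiIeIiIiImZmIiId3d3eIdkVmZWZqqYeIh3eIiIiIiYiIiIdneHiIdlVmZmZw=="/>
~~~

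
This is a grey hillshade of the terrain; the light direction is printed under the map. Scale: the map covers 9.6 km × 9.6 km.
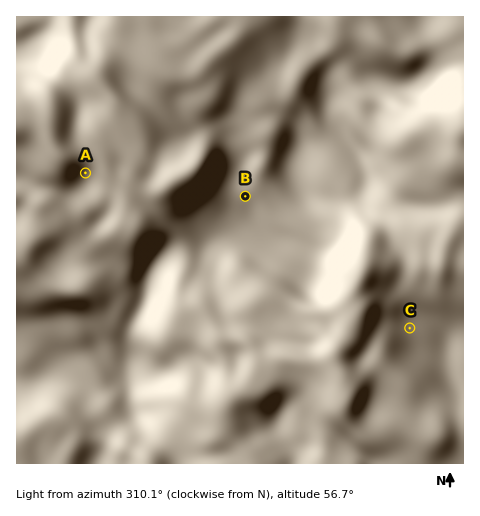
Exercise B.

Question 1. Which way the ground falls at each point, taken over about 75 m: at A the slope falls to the S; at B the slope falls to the E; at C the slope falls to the E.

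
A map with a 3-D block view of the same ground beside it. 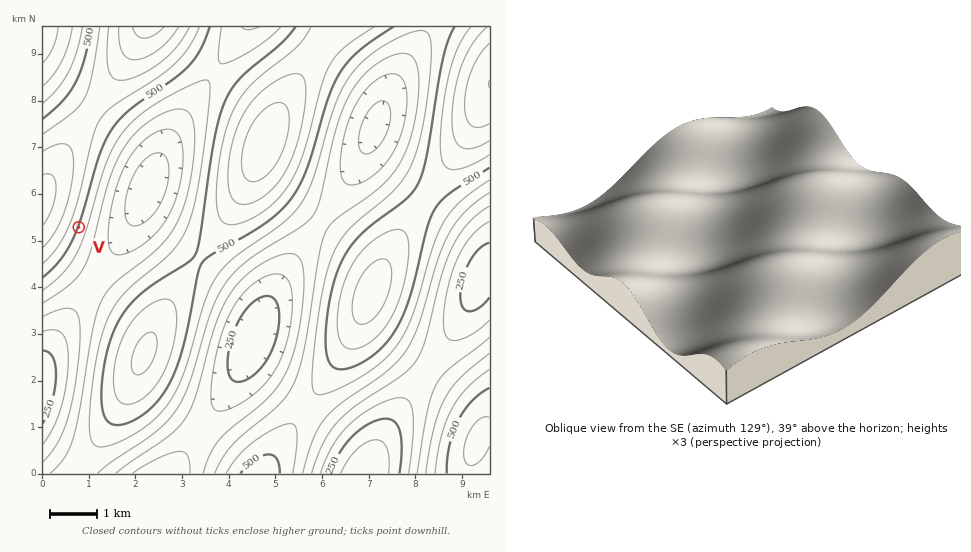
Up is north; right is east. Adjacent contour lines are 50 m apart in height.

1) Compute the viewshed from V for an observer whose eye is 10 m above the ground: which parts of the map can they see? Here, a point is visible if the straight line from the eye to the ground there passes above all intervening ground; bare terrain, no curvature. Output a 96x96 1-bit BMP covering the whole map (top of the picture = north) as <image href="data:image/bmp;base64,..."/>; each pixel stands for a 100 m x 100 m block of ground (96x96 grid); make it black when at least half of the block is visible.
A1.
<image width="96" height="96" href="data:image/bmp;base64,Qk2+BAAAAAAAAD4AAAAoAAAAYAAAAGAAAAABAAEAAAAAAIAEAAATCwAAEwsAAAIAAAAAAAAA////AAAAAAD/AAAAAAAAAAAAAAD/AAAAAAAAAAAAAAD/gAAAAAAAAAAAAAD/gAAAAAAAAAAAAAD/gAAAAAAAAAAAAAD/wAAAAAAAAAAAAAD/wAAAAAAAAAAAAAD/wAAAAAAAAAAAAAT/wAAAAAAAAAAAAAz/4AAAAAAAAAAAAA7/4AAAAAAAAAAAAA7/8AAAAAAAAAAAAAb/8AAAAAAAAAAAAAD/+AAAAAAAAAAAAAD/+AAAAAAAAAAAAAD//AAAAAAAAAAAAAB//AAAAAAAAAAAAAB//gAAAAAAAAAAAAA//wAAAAAAAAAAAAA//wAAAAAAAAAAAAAf/4AAAAAAAAAAAAAf/8AAAAAAAAAAAAAf/+AAAAAAAAAAAAAf/+AAAAAAAAAAAAAP//AAAAAAAAAAAAAP//gAAAAAAAAAAAAP//gAAAAAAYAAAAAP//wAAAAAA8AAAAAH//4AAAAAA8AAAAAH//4AAAAAA+AAAAAH//8AAAAAB+AAAAAH//8AAAAAB+AAAAAH//+AAAAAB/AAAAAD//+AAAAAB/AAAAAD///AAAAAB/gAAAAD///gAAAAB/gAAAAD///gAAAAB/gAAAAD///wAAAAA/wAAAAD///wAAAAA/wAAAAD///4AAAAA/4AAAAD///8AAAAA/4AAAAB///8AAAAAf4AAAAB///+AAAAAf8AAAAB////AAAAAP8AAAAB////AAAAAP8AAAAB////gAAAAH+AAAAB////wAAAAD+AAAAD////4AAAAB/AAAAD////8AAAAAfAAAAH////+AAAAAPgAAAP/////AAAAABAAAAP/////gAAAAAAAAAP/////wAAAAAAAAAP/////wAAAAAAAAAP/////4AAAAAAAAAH/////8AAAAAAAAAH/////8AAAAAAAAAD/////+AAAAAAAAAB/////+AAAAAAAAAA//////AAAAAAAAAAf/////AAAAAAAAAAf/////AAAAAAAAAAP/////gAAAAAAAAAP/////gAAAAAAAAAP/////gAAAAAAAAAP/////wAAAAAAAAAH/////wAAAAAAAAAH/////wAAAAAAAAAH/////wAAAAAAAAAH/////wAAAAAAAAAH/////4AAAAAAAAAH/////4AAAAAAAAAD/////4AAAAAAAAAD/////4AAAAAAAAAD/////4AAAAAAAAAD/////4AAAAAAAAAD/////4AAAAAAAAAD/////4AAAAAAAAAD/////4AAAAAAAAAD/////4AAAAAAAAAB/////4AAAAAAAAAB/////4AAAAAAAAAB/////4AAAAAAAAAB/////4AAAAAAAAAB/////wAAAAAAAAAB/////gAAAAAAAAAB////8AAAAAAAAAAB///+AAAAAAAAAAAA///4AAAAAAAAAAAA///gAAAAAAAAAAAA///AAAAAAAAAAAAA///AAAAAAAAAAAAA//+AAAAAAAAAAAAAf/8AAAAAAAAAAAAAf/4AAAAgAAAAAAAAP/4AAAD8AAAAAA="/>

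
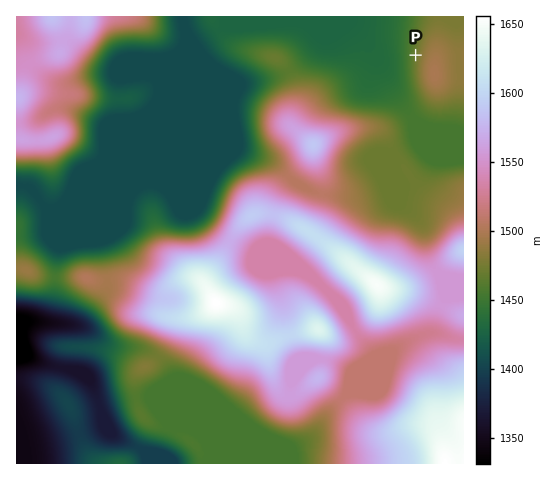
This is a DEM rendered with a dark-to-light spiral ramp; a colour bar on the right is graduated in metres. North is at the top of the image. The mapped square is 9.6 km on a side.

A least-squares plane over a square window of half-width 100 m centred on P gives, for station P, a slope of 5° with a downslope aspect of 276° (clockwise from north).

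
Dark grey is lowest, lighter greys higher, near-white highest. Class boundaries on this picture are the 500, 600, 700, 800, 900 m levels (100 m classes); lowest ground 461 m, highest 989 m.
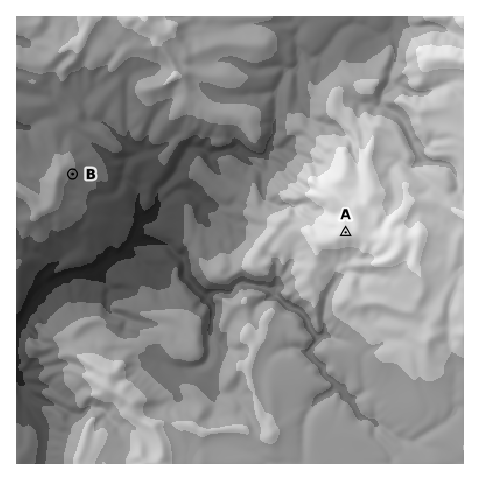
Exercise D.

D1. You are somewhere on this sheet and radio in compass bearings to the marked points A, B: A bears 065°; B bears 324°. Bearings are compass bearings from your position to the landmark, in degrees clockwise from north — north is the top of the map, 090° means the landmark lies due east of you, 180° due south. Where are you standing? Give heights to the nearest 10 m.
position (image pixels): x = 173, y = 313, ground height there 720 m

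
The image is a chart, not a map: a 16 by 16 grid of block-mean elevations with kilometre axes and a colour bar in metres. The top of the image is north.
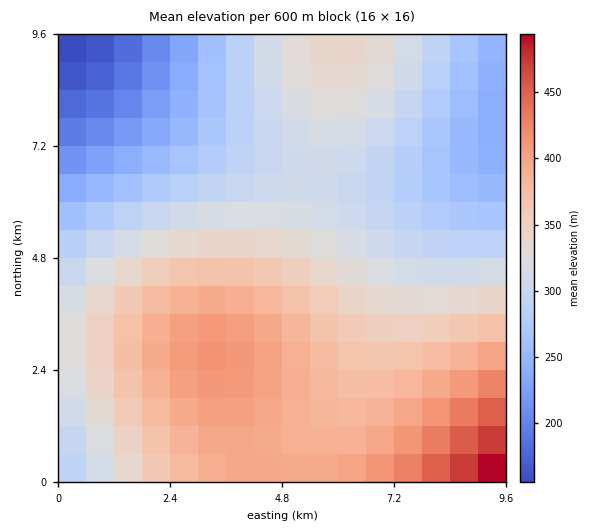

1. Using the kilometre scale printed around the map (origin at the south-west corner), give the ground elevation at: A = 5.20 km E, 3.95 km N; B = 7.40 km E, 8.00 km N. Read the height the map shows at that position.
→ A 365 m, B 300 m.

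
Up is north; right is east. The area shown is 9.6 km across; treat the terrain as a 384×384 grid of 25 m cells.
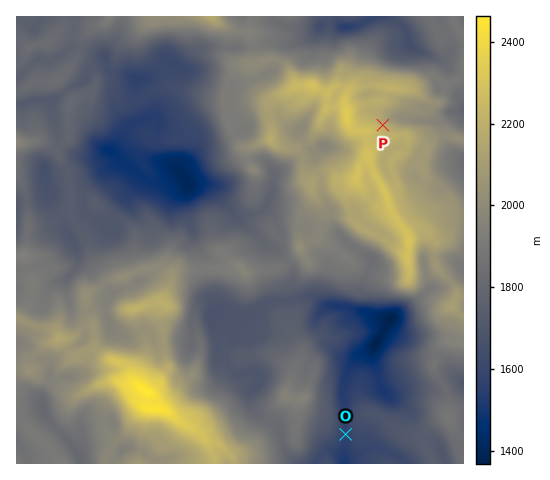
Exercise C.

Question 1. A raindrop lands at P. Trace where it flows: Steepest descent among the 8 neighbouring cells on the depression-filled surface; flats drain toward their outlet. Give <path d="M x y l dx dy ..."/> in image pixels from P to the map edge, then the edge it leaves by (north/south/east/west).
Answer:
<path d="M383 125l7-7 16 0 5 2 30 2 10-10 2-1 9 0 1-1"/>
exit: east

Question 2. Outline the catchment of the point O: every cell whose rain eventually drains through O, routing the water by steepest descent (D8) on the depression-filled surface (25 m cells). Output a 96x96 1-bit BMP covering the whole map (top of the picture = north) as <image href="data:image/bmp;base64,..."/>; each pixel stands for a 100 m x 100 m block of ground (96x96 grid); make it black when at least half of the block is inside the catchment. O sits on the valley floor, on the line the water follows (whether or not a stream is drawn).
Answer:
<image width="96" height="96" href="data:image/bmp;base64,Qk2+BAAAAAAAAD4AAAAoAAAAYAAAAGAAAAABAAEAAAAAAIAEAAATCwAAEwsAAAIAAAAAAAAA////AAAAAAAAAAAAAAAAAAAAAAAAAAAAAAAAAAAAAAAAAAAAAAeAAAAAAAAAAAAAAA/AAAAAAAAAAAAAAB/gAAAAAAAAAAAAAP/wAAAAAAAAAAAAAP/4AAcAHwAAAAAAA//8AA+Af4AAAAAAD//+AB/A/8AAAAAAP//+AD/B/+AAAAAAf//+A//n//gAAAAA////B/////gAAAAP////B/////gAAAAP////h/////gAAAAP//////////gAAAAH//////////AAAAAD//////////AAAAAB/////////+AAAAAB/////////8AAAAAA/////////8AAAAAAf////////4AAAAAA/////////4AAAAAA/////////8AAAAAA/////////8AAAAAA/////////8AAAAAA/////////+AAAAAB//////////4AAAAB//////////4AAAAB//////////4AAAAB//////////4AAAAB//////////4AAAAB//////////4AAAAB//////////4AAAAA//////////wAAAAA//////////wAAAAA//////////wAAAAA//////////4AAAAAf/////////wAAAAAf/////////wAAAAAf/////////gAAAAAP/////////AAAAAAH/+f/////+AAAAAAAAAAf////8AAAAAAAAAAH////8AAAAAAAAAAD////8AAAAAAAAAAB////8AAAAAAAAAAB////8AAAAAAAAAAAf///8AAAAAAAAAAAP///4AAAAAAAAAAAH///wAAAAAAAAAAAH//5gAAAAAAAAAAAD//wAAAAAAAAAAAAD//wAAAAAAAAAAAAD//gAAAAAAAAAAAAD//AAAAAAAAAAAAAH//AAAAAAAAAAAAAH//AAAAAAAAAAAAAP/+AAAAAAAAAAAAAf/+AAAAAAAAAAAAAf/8AAAAAAAAAAAAAf/8AAAAAAAAAAAAAPB4AAAAAAAAAAAAADB4AAAAAAAAAAAAAABwAAAAAAAAAAAAAAAwAAAAAAAAAAAAAAAQAAAAAAAAAAAAAAAAAAAAAAAAAAAAAAAAAAAAAAAAAAAAAAAAAAAAAAAAAAAAAAAAAAAAAAAAAAAAAAAAAAAAAAAAAAAAAAAAAAAAAAAAAAAAAAAAAAAAAAAAAAAAAAAAAAAAAAAAAAAAAAAAAAAAAAAAAAAAAAAAAAAAAAAAAAAAAAAAAAAAAAAAAAAAAAAAAAAAAAAAAAAAAAAAAAAAAAAAAAAAAAAAAAAAAAAAAAAAAAAAAAAAAAAAAAAAAAAAAAAAAAAAAAAAAAAAAAAAAAAAAAAAAAAAAAAAAAAAAAAAAAAAAAAAAAAAAAAAAAAAAAAAAAAAAAAAAAAAAAAAAAAAAAAAAAAAAAAAAAAAAAAAAAAAAAAAAAAAAAAAAAAAAAAAAAAAAAAAAAAAAAAAAAAAAAAAAAAAAAAAAAAAAAAAAAAAAAAAAAAAAAAAAAAAAAAAAAAAAAAAAAAAAAAAAAAAAAAAAAAAAAA="/>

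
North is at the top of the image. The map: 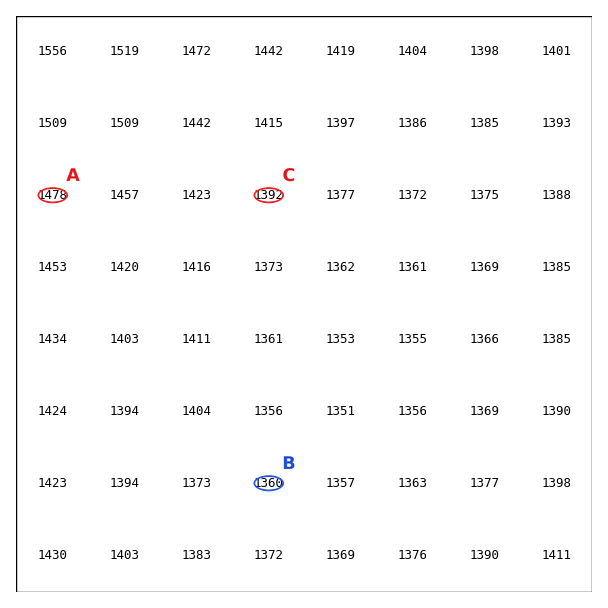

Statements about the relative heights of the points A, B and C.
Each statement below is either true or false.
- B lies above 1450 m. false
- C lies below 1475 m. true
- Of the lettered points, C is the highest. false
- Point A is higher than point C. true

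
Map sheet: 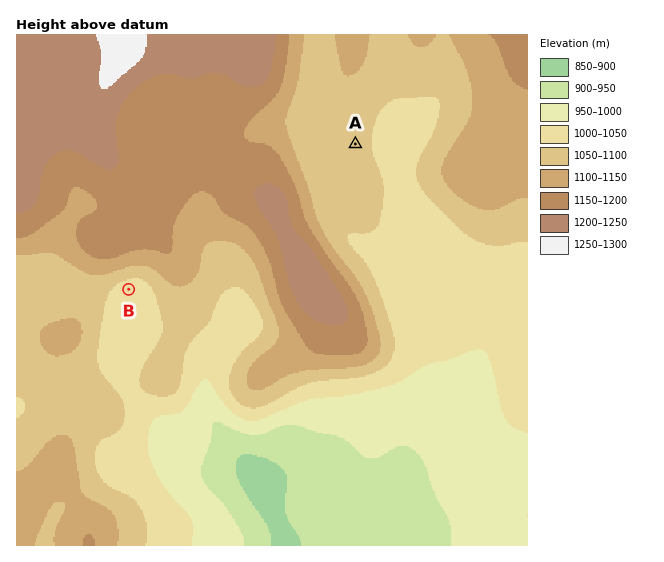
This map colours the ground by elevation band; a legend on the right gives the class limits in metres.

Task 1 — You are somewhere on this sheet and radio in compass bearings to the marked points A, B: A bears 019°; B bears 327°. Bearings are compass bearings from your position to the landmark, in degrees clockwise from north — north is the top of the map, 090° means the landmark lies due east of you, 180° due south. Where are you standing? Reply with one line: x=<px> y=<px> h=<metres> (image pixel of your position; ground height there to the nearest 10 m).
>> x=244 y=467 h=890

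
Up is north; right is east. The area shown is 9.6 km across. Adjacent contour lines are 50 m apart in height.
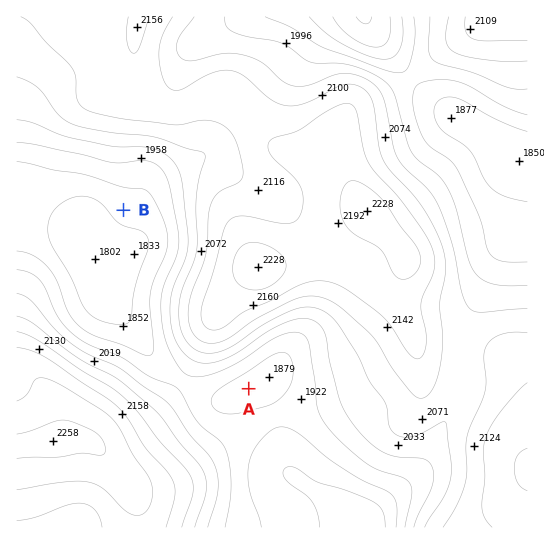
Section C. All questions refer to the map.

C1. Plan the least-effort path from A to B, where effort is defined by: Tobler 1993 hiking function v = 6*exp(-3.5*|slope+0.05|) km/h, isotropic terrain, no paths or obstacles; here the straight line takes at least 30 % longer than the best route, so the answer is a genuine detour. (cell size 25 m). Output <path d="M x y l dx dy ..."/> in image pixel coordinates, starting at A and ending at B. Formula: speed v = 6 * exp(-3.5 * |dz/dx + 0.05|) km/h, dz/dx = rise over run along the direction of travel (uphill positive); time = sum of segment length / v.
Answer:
<path d="M249 389l-19-10-21 0-27-13-12-12-25-51 0-50-22-43"/>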